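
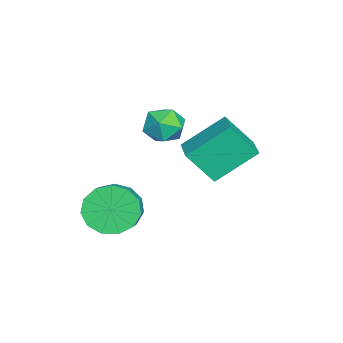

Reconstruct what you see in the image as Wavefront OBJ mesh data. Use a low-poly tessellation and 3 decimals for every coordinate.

v 2.379 -0.687 -1.341
v 2.807 -1.417 -1.946
v 3.768 -1.303 -1.404
v 3.341 -0.573 -0.799
v 2.898 -0.904 -2.216
v 3.86 -0.791 -1.673
v 2.825 -0.323 -2.208
v 3.787 -0.21 -1.665
v 2.61 0.143 -1.924
v 3.572 0.256 -1.382
v 2.322 0.345 -1.456
v 3.284 0.459 -0.913
v 2.052 0.22 -0.951
v 3.014 0.334 -0.409
v 1.886 -0.193 -0.57
v 2.848 -0.08 -0.028
v 1.876 -0.763 -0.434
v 2.838 -0.649 0.108
v 2.026 -1.309 -0.586
v 2.988 -1.195 -0.043
v 2.288 -1.657 -0.978
v 3.25 -1.543 -0.435
v 2.579 -1.697 -1.485
v 3.541 -1.584 -0.942
v 0.517 2.31 -0.206
v 0.626 1.314 1.042
v -0.148 3.738 0.993
v -0.04 2.743 2.24
v 1.72 2.697 -0
v 1.828 1.702 1.247
v 1.054 4.126 1.198
v 1.163 3.13 2.446
v -1.139 0.933 0.272
v -0.401 0.495 0.522
v -1.899 0.225 1.278
v -1.161 -0.213 1.528
v -1.237 0.663 1.69
v -0.767 1.1 1.068
v -1.533 -0.38 0.732
v -1.063 0.057 0.11
v -0.644 -0.317 0.806
v -0.462 0.328 1.398
v -1.838 0.392 0.402
v -1.656 1.037 0.994
f 2 1 5
f 2 5 3
f 3 5 6
f 3 6 4
f 5 1 7
f 5 7 6
f 6 7 8
f 6 8 4
f 7 1 9
f 7 9 8
f 8 9 10
f 8 10 4
f 9 1 11
f 9 11 10
f 10 11 12
f 10 12 4
f 11 1 13
f 11 13 12
f 12 13 14
f 12 14 4
f 13 1 15
f 13 15 14
f 14 15 16
f 14 16 4
f 15 1 17
f 15 17 16
f 16 17 18
f 16 18 4
f 17 1 19
f 17 19 18
f 18 19 20
f 18 20 4
f 19 1 21
f 19 21 20
f 20 21 22
f 20 22 4
f 21 1 23
f 21 23 22
f 22 23 24
f 22 24 4
f 23 1 2
f 23 2 24
f 24 2 3
f 24 3 4
f 26 28 25
f 29 26 25
f 25 28 27
f 27 29 25
f 26 32 28
f 30 26 29
f 30 32 26
f 28 32 27
f 31 29 27
f 27 32 31
f 31 30 29
f 32 30 31
f 33 44 38
f 33 38 34
f 33 34 40
f 33 40 43
f 33 43 44
f 34 38 42
f 38 44 37
f 44 43 35
f 43 40 39
f 40 34 41
f 36 42 37
f 36 37 35
f 36 35 39
f 36 39 41
f 36 41 42
f 37 42 38
f 35 37 44
f 39 35 43
f 41 39 40
f 42 41 34



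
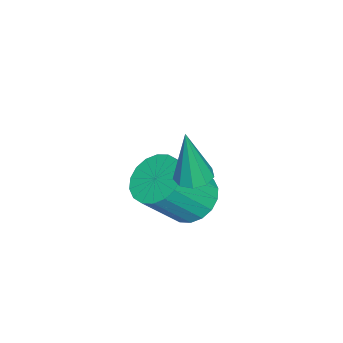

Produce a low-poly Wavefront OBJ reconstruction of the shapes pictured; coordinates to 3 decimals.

v -0.035 -0.489 -1.284
v 0.508 -1.046 -1.944
v 1.477 -2.008 -0.336
v 0.935 -1.451 0.324
v 0.769 -0.68 -1.883
v 1.738 -1.642 -0.274
v 0.871 -0.276 -1.702
v 1.84 -1.238 -0.094
v 0.794 0.086 -1.439
v 1.763 -0.877 0.169
v 0.552 0.334 -1.146
v 1.522 -0.629 0.463
v 0.195 0.419 -0.879
v 1.164 -0.544 0.729
v -0.208 0.324 -0.693
v 0.761 -0.638 0.915
v -0.577 0.068 -0.624
v 0.392 -0.894 0.984
v -0.838 -0.298 -0.686
v 0.131 -1.26 0.923
v -0.94 -0.702 -0.866
v 0.029 -1.664 0.742
v -0.863 -1.063 -1.129
v 0.106 -2.026 0.479
v -0.622 -1.311 -1.423
v 0.348 -2.274 0.186
v -0.264 -1.396 -1.689
v 0.705 -2.359 -0.081
v 0.139 -1.302 -1.875
v 1.108 -2.264 -0.267
v 1.348 -0.052 1.22
v 1.734 0.484 1.237
v 1.552 -0.268 3.4
v 1.301 0.603 1.289
v 0.891 0.416 1.309
v 0.694 0.01 1.287
v 0.804 -0.425 1.234
v 1.168 -0.685 1.174
v 1.616 -0.649 1.136
v 1.939 -0.333 1.137
v 1.986 0.114 1.177
f 2 1 5
f 2 5 3
f 3 5 6
f 3 6 4
f 5 1 7
f 5 7 6
f 6 7 8
f 6 8 4
f 7 1 9
f 7 9 8
f 8 9 10
f 8 10 4
f 9 1 11
f 9 11 10
f 10 11 12
f 10 12 4
f 11 1 13
f 11 13 12
f 12 13 14
f 12 14 4
f 13 1 15
f 13 15 14
f 14 15 16
f 14 16 4
f 15 1 17
f 15 17 16
f 16 17 18
f 16 18 4
f 17 1 19
f 17 19 18
f 18 19 20
f 18 20 4
f 19 1 21
f 19 21 20
f 20 21 22
f 20 22 4
f 21 1 23
f 21 23 22
f 22 23 24
f 22 24 4
f 23 1 25
f 23 25 24
f 24 25 26
f 24 26 4
f 25 1 27
f 25 27 26
f 26 27 28
f 26 28 4
f 27 1 29
f 27 29 28
f 28 29 30
f 28 30 4
f 29 1 2
f 29 2 30
f 30 2 3
f 30 3 4
f 32 31 34
f 32 34 33
f 34 31 35
f 34 35 33
f 35 31 36
f 35 36 33
f 36 31 37
f 36 37 33
f 37 31 38
f 37 38 33
f 38 31 39
f 38 39 33
f 39 31 40
f 39 40 33
f 40 31 41
f 40 41 33
f 41 31 32
f 41 32 33



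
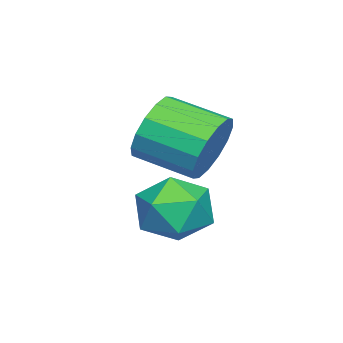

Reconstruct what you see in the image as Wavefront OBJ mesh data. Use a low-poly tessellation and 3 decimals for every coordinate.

v 0.812 -2.836 -1.4
v 1.234 -2.559 -2.112
v 1.426 -4.101 -1.528
v 1.848 -3.824 -2.24
v 2.056 -3.502 -1.456
v 1.677 -2.72 -1.377
v 0.983 -3.94 -2.263
v 0.604 -3.158 -2.184
v 1.34 -3.242 -2.645
v 2.003 -2.971 -2.147
v 0.657 -3.689 -1.493
v 1.32 -3.418 -0.995
v -0.344 -3.18 -0.778
v 0.03 -2.937 -0.032
v 0.018 -4.256 0.405
v -0.356 -4.5 -0.342
v -0.412 -2.907 0.045
v -0.425 -4.227 0.481
v -0.837 -2.951 -0.099
v -0.849 -4.27 0.337
v -1.129 -3.056 -0.425
v -1.142 -4.376 0.011
v -1.211 -3.194 -0.846
v -1.224 -4.514 -0.409
v -1.06 -3.329 -1.249
v -1.073 -4.649 -0.812
v -0.718 -3.424 -1.525
v -0.73 -4.743 -1.088
v -0.275 -3.453 -1.601
v -0.288 -4.773 -1.165
v 0.149 -3.41 -1.457
v 0.137 -4.729 -1.021
v 0.442 -3.304 -1.131
v 0.429 -4.624 -0.695
v 0.524 -3.166 -0.711
v 0.511 -4.486 -0.274
v 0.373 -3.031 -0.308
v 0.36 -4.351 0.129
f 1 12 6
f 1 6 2
f 1 2 8
f 1 8 11
f 1 11 12
f 2 6 10
f 6 12 5
f 12 11 3
f 11 8 7
f 8 2 9
f 4 10 5
f 4 5 3
f 4 3 7
f 4 7 9
f 4 9 10
f 5 10 6
f 3 5 12
f 7 3 11
f 9 7 8
f 10 9 2
f 14 13 17
f 14 17 15
f 15 17 18
f 15 18 16
f 17 13 19
f 17 19 18
f 18 19 20
f 18 20 16
f 19 13 21
f 19 21 20
f 20 21 22
f 20 22 16
f 21 13 23
f 21 23 22
f 22 23 24
f 22 24 16
f 23 13 25
f 23 25 24
f 24 25 26
f 24 26 16
f 25 13 27
f 25 27 26
f 26 27 28
f 26 28 16
f 27 13 29
f 27 29 28
f 28 29 30
f 28 30 16
f 29 13 31
f 29 31 30
f 30 31 32
f 30 32 16
f 31 13 33
f 31 33 32
f 32 33 34
f 32 34 16
f 33 13 35
f 33 35 34
f 34 35 36
f 34 36 16
f 35 13 37
f 35 37 36
f 36 37 38
f 36 38 16
f 37 13 14
f 37 14 38
f 38 14 15
f 38 15 16



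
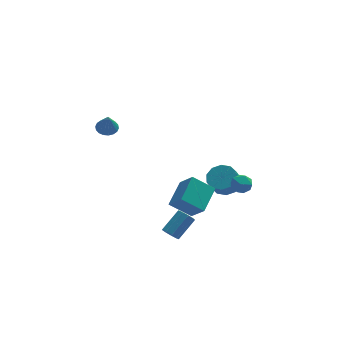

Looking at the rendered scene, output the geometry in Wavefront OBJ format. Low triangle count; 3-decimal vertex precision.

v 3.038 3.941 -3.883
v 3.857 3.932 -3.562
v 3.522 3.47 -2.717
v 2.702 3.479 -3.037
v 3.62 4.395 -3.403
v 3.284 3.933 -2.558
v 3.16 4.684 -3.428
v 2.824 4.222 -2.583
v 2.654 4.69 -3.626
v 2.318 4.228 -2.781
v 2.294 4.409 -3.922
v 1.958 3.947 -3.077
v 2.218 3.95 -4.203
v 1.883 3.488 -3.358
v 2.456 3.487 -4.362
v 2.12 3.025 -3.517
v 2.916 3.198 -4.337
v 2.58 2.736 -3.492
v 3.422 3.192 -4.139
v 3.086 2.73 -3.294
v 3.782 3.473 -3.843
v 3.446 3.011 -2.998
v -1.04 -1.837 -3.084
v -0.712 -1.776 -3.495
v 0.249 -1.102 -2.627
v -0.08 -1.163 -2.216
v -0.934 -1.491 -3.471
v 0.027 -0.816 -2.602
v -1.206 -1.367 -3.265
v -0.245 -0.693 -2.397
v -1.401 -1.464 -2.975
v -0.44 -0.79 -2.107
v -1.427 -1.735 -2.736
v -0.466 -1.061 -1.868
v -1.272 -2.054 -2.66
v -0.311 -1.38 -1.791
v -1.009 -2.271 -2.782
v -0.048 -1.597 -1.914
v -0.76 -2.285 -3.046
v 0.2 -1.611 -2.177
v -0.643 -2.09 -3.328
v 0.318 -1.416 -2.459
v -3.741 1.418 3.218
v -3.27 1.761 3.363
v -3.739 0.942 4.342
v -3.478 1.915 3.429
v -3.738 1.971 3.453
v -3.998 1.917 3.43
v -4.208 1.765 3.366
v -4.325 1.543 3.272
v -4.326 1.298 3.168
v -4.211 1.076 3.074
v -4.003 0.922 3.008
v -3.743 0.866 2.984
v -3.483 0.92 3.007
v -3.273 1.072 3.071
v -3.156 1.293 3.165
v -3.155 1.539 3.269
v 2.723 -1.64 0.239
v 3.128 -1.879 0.706
v 1.992 -2.381 0.494
v 2.397 -2.62 0.961
v 2.119 -2.024 1.037
v 2.571 -1.566 0.88
v 2.549 -2.694 0.32
v 3.001 -2.236 0.163
v 3.02 -2.531 0.756
v 2.754 -2.116 1.199
v 2.366 -2.144 0.001
v 2.1 -1.729 0.444
v -1.036 -1.361 -1.098
v -0.217 -0.077 -0.438
v 0.097 -1.652 -1.938
v 0.916 -0.368 -1.278
v -0.536 -2.172 -0.142
v 0.283 -0.888 0.518
v 0.597 -2.463 -0.982
v 1.416 -1.179 -0.322
f 2 1 5
f 2 5 3
f 3 5 6
f 3 6 4
f 5 1 7
f 5 7 6
f 6 7 8
f 6 8 4
f 7 1 9
f 7 9 8
f 8 9 10
f 8 10 4
f 9 1 11
f 9 11 10
f 10 11 12
f 10 12 4
f 11 1 13
f 11 13 12
f 12 13 14
f 12 14 4
f 13 1 15
f 13 15 14
f 14 15 16
f 14 16 4
f 15 1 17
f 15 17 16
f 16 17 18
f 16 18 4
f 17 1 19
f 17 19 18
f 18 19 20
f 18 20 4
f 19 1 21
f 19 21 20
f 20 21 22
f 20 22 4
f 21 1 2
f 21 2 22
f 22 2 3
f 22 3 4
f 24 23 27
f 24 27 25
f 25 27 28
f 25 28 26
f 27 23 29
f 27 29 28
f 28 29 30
f 28 30 26
f 29 23 31
f 29 31 30
f 30 31 32
f 30 32 26
f 31 23 33
f 31 33 32
f 32 33 34
f 32 34 26
f 33 23 35
f 33 35 34
f 34 35 36
f 34 36 26
f 35 23 37
f 35 37 36
f 36 37 38
f 36 38 26
f 37 23 39
f 37 39 38
f 38 39 40
f 38 40 26
f 39 23 41
f 39 41 40
f 40 41 42
f 40 42 26
f 41 23 24
f 41 24 42
f 42 24 25
f 42 25 26
f 44 43 46
f 44 46 45
f 46 43 47
f 46 47 45
f 47 43 48
f 47 48 45
f 48 43 49
f 48 49 45
f 49 43 50
f 49 50 45
f 50 43 51
f 50 51 45
f 51 43 52
f 51 52 45
f 52 43 53
f 52 53 45
f 53 43 54
f 53 54 45
f 54 43 55
f 54 55 45
f 55 43 56
f 55 56 45
f 56 43 57
f 56 57 45
f 57 43 58
f 57 58 45
f 58 43 44
f 58 44 45
f 59 70 64
f 59 64 60
f 59 60 66
f 59 66 69
f 59 69 70
f 60 64 68
f 64 70 63
f 70 69 61
f 69 66 65
f 66 60 67
f 62 68 63
f 62 63 61
f 62 61 65
f 62 65 67
f 62 67 68
f 63 68 64
f 61 63 70
f 65 61 69
f 67 65 66
f 68 67 60
f 72 74 71
f 75 72 71
f 71 74 73
f 73 75 71
f 72 78 74
f 76 72 75
f 76 78 72
f 74 78 73
f 77 75 73
f 73 78 77
f 77 76 75
f 78 76 77



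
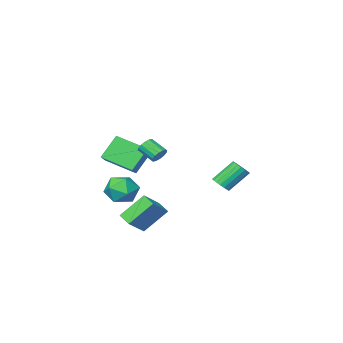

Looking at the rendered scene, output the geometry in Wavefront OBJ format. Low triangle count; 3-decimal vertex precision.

v 2.743 3.011 2.974
v 2.977 3.356 3.348
v 3.331 2.474 3.94
v 3.097 2.129 3.566
v 2.707 3.313 3.444
v 3.061 2.431 4.037
v 2.447 3.188 3.415
v 2.801 2.306 4.007
v 2.266 3.016 3.267
v 2.62 2.134 3.86
v 2.213 2.843 3.041
v 2.567 1.961 3.633
v 2.302 2.715 2.797
v 2.656 1.833 3.389
v 2.509 2.666 2.6
v 2.863 1.784 3.192
v 2.779 2.709 2.503
v 3.133 1.827 3.096
v 3.039 2.834 2.533
v 3.393 1.952 3.125
v 3.22 3.006 2.68
v 3.574 2.124 3.273
v 3.273 3.179 2.907
v 3.627 2.297 3.499
v 3.184 3.307 3.151
v 3.538 2.425 3.743
v -3.287 -0.327 -1.416
v -2.808 -0.322 -0.963
v -4.013 -0.007 0.309
v -4.493 -0.013 -0.144
v -2.822 -0.04 -1.046
v -4.027 0.274 0.226
v -2.929 0.184 -1.203
v -4.134 0.499 0.069
v -3.107 0.307 -1.401
v -4.312 0.622 -0.13
v -3.32 0.305 -1.603
v -4.525 0.619 -0.332
v -3.527 0.177 -1.768
v -4.732 0.492 -0.496
v -3.687 -0.051 -1.863
v -4.892 0.264 -0.591
v -3.767 -0.333 -1.869
v -4.972 -0.018 -0.597
v -3.753 -0.614 -1.786
v -4.958 -0.3 -0.514
v -3.646 -0.839 -1.629
v -4.851 -0.524 -0.357
v -3.468 -0.962 -1.43
v -4.673 -0.647 -0.159
v -3.255 -0.959 -1.228
v -4.46 -0.645 0.043
v -3.048 -0.832 -1.064
v -4.253 -0.517 0.208
v -2.888 -0.604 -0.969
v -4.093 -0.289 0.303
v 3.073 0.068 -0.775
v 3.579 -0.61 -1.501
v 2.141 -1.33 -0.119
v 2.647 -2.008 -0.845
v 3.226 -1.556 -0.007
v 3.803 -0.693 -0.412
v 1.917 -1.247 -1.208
v 2.494 -0.384 -1.613
v 2.865 -1.423 -1.768
v 3.674 -1.614 -1.026
v 2.046 -0.326 -0.594
v 2.855 -0.517 0.148
v 0.144 -2.328 1.192
v 1.325 -3.829 1.963
v 0.979 -1.305 1.903
v 2.161 -2.805 2.675
v 1.219 -2.215 -0.235
v 2.401 -3.715 0.537
v 2.055 -1.191 0.477
v 3.236 -2.692 1.248
v 3.311 1.3 -2.527
v 2.04 1.741 -1.13
v 3.271 2.213 -2.852
v 2 2.654 -1.455
v 4.48 1.686 -1.585
v 3.209 2.127 -0.188
v 4.44 2.599 -1.91
v 3.169 3.04 -0.513
f 2 1 5
f 2 5 3
f 3 5 6
f 3 6 4
f 5 1 7
f 5 7 6
f 6 7 8
f 6 8 4
f 7 1 9
f 7 9 8
f 8 9 10
f 8 10 4
f 9 1 11
f 9 11 10
f 10 11 12
f 10 12 4
f 11 1 13
f 11 13 12
f 12 13 14
f 12 14 4
f 13 1 15
f 13 15 14
f 14 15 16
f 14 16 4
f 15 1 17
f 15 17 16
f 16 17 18
f 16 18 4
f 17 1 19
f 17 19 18
f 18 19 20
f 18 20 4
f 19 1 21
f 19 21 20
f 20 21 22
f 20 22 4
f 21 1 23
f 21 23 22
f 22 23 24
f 22 24 4
f 23 1 25
f 23 25 24
f 24 25 26
f 24 26 4
f 25 1 2
f 25 2 26
f 26 2 3
f 26 3 4
f 28 27 31
f 28 31 29
f 29 31 32
f 29 32 30
f 31 27 33
f 31 33 32
f 32 33 34
f 32 34 30
f 33 27 35
f 33 35 34
f 34 35 36
f 34 36 30
f 35 27 37
f 35 37 36
f 36 37 38
f 36 38 30
f 37 27 39
f 37 39 38
f 38 39 40
f 38 40 30
f 39 27 41
f 39 41 40
f 40 41 42
f 40 42 30
f 41 27 43
f 41 43 42
f 42 43 44
f 42 44 30
f 43 27 45
f 43 45 44
f 44 45 46
f 44 46 30
f 45 27 47
f 45 47 46
f 46 47 48
f 46 48 30
f 47 27 49
f 47 49 48
f 48 49 50
f 48 50 30
f 49 27 51
f 49 51 50
f 50 51 52
f 50 52 30
f 51 27 53
f 51 53 52
f 52 53 54
f 52 54 30
f 53 27 55
f 53 55 54
f 54 55 56
f 54 56 30
f 55 27 28
f 55 28 56
f 56 28 29
f 56 29 30
f 57 68 62
f 57 62 58
f 57 58 64
f 57 64 67
f 57 67 68
f 58 62 66
f 62 68 61
f 68 67 59
f 67 64 63
f 64 58 65
f 60 66 61
f 60 61 59
f 60 59 63
f 60 63 65
f 60 65 66
f 61 66 62
f 59 61 68
f 63 59 67
f 65 63 64
f 66 65 58
f 70 72 69
f 73 70 69
f 69 72 71
f 71 73 69
f 70 76 72
f 74 70 73
f 74 76 70
f 72 76 71
f 75 73 71
f 71 76 75
f 75 74 73
f 76 74 75
f 78 80 77
f 81 78 77
f 77 80 79
f 79 81 77
f 78 84 80
f 82 78 81
f 82 84 78
f 80 84 79
f 83 81 79
f 79 84 83
f 83 82 81
f 84 82 83



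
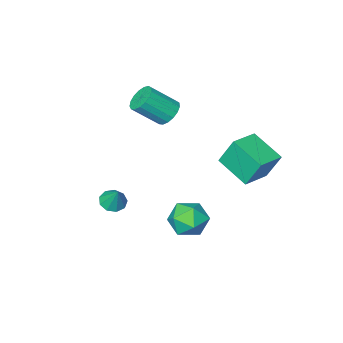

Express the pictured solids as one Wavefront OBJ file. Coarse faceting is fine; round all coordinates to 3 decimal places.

v -3.314 0.342 1.278
v -3.761 0.988 2.931
v -3.69 2.211 0.446
v -4.136 2.857 2.099
v -1.704 0.783 1.541
v -2.15 1.429 3.194
v -2.079 2.652 0.709
v -2.526 3.298 2.362
v -0.112 1.541 -3.102
v 0.471 1.843 -2.098
v -0.271 -0.283 -2.462
v 0.312 0.019 -1.458
v -0.793 0.438 -1.659
v -0.695 1.566 -2.055
v 0.895 -0.006 -2.505
v 0.993 1.122 -2.901
v 1.093 0.887 -1.73
v 0.049 1.161 -1.207
v 0.151 0.399 -3.353
v -0.893 0.673 -2.83
v 3.417 -1.119 -0.688
v 3.949 -1.582 -0.466
v 3.543 -0.401 0.508
v 4.152 -1.194 -0.72
v 4.011 -0.771 -0.959
v 3.591 -0.51 -1.071
v 3.09 -0.534 -1.004
v 2.742 -0.832 -0.788
v 2.709 -1.263 -0.526
v 3.008 -1.627 -0.339
v 3.497 -1.753 -0.316
v -1.075 -2.892 3.279
v -0.601 -3.218 2.626
v 0.688 -3.875 3.888
v 0.215 -3.548 4.541
v -0.452 -2.832 2.674
v 0.837 -3.489 3.936
v -0.445 -2.46 2.861
v 0.844 -3.117 4.123
v -0.583 -2.187 3.143
v 0.706 -2.844 4.405
v -0.833 -2.075 3.457
v 0.456 -2.732 4.719
v -1.138 -2.15 3.73
v 0.151 -2.807 4.992
v -1.429 -2.395 3.899
v -0.14 -3.052 5.161
v -1.639 -2.754 3.927
v -0.35 -3.411 5.189
v -1.719 -3.144 3.806
v -0.43 -3.801 5.068
v -1.652 -3.477 3.564
v -0.363 -4.133 4.826
v -1.452 -3.675 3.257
v -0.163 -4.332 4.519
v -1.166 -3.694 2.955
v 0.123 -4.351 4.217
v -0.859 -3.529 2.727
v 0.43 -4.186 3.99
f 2 4 1
f 5 2 1
f 1 4 3
f 3 5 1
f 2 8 4
f 6 2 5
f 6 8 2
f 4 8 3
f 7 5 3
f 3 8 7
f 7 6 5
f 8 6 7
f 9 20 14
f 9 14 10
f 9 10 16
f 9 16 19
f 9 19 20
f 10 14 18
f 14 20 13
f 20 19 11
f 19 16 15
f 16 10 17
f 12 18 13
f 12 13 11
f 12 11 15
f 12 15 17
f 12 17 18
f 13 18 14
f 11 13 20
f 15 11 19
f 17 15 16
f 18 17 10
f 22 21 24
f 22 24 23
f 24 21 25
f 24 25 23
f 25 21 26
f 25 26 23
f 26 21 27
f 26 27 23
f 27 21 28
f 27 28 23
f 28 21 29
f 28 29 23
f 29 21 30
f 29 30 23
f 30 21 31
f 30 31 23
f 31 21 22
f 31 22 23
f 33 32 36
f 33 36 34
f 34 36 37
f 34 37 35
f 36 32 38
f 36 38 37
f 37 38 39
f 37 39 35
f 38 32 40
f 38 40 39
f 39 40 41
f 39 41 35
f 40 32 42
f 40 42 41
f 41 42 43
f 41 43 35
f 42 32 44
f 42 44 43
f 43 44 45
f 43 45 35
f 44 32 46
f 44 46 45
f 45 46 47
f 45 47 35
f 46 32 48
f 46 48 47
f 47 48 49
f 47 49 35
f 48 32 50
f 48 50 49
f 49 50 51
f 49 51 35
f 50 32 52
f 50 52 51
f 51 52 53
f 51 53 35
f 52 32 54
f 52 54 53
f 53 54 55
f 53 55 35
f 54 32 56
f 54 56 55
f 55 56 57
f 55 57 35
f 56 32 58
f 56 58 57
f 57 58 59
f 57 59 35
f 58 32 33
f 58 33 59
f 59 33 34
f 59 34 35



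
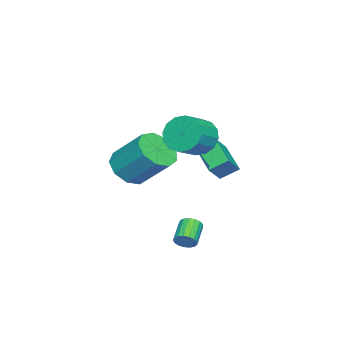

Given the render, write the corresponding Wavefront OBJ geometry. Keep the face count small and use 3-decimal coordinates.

v 1.669 -0.307 -3.996
v 1.866 -0.036 -3.56
v 0.789 -0.202 -2.968
v 0.591 -0.473 -3.404
v 1.757 0.153 -3.707
v 0.679 -0.013 -3.115
v 1.627 0.236 -3.92
v 0.55 0.07 -3.328
v 1.506 0.195 -4.151
v 0.429 0.029 -3.559
v 1.423 0.039 -4.346
v 0.346 -0.127 -3.754
v 1.396 -0.196 -4.461
v 0.319 -0.362 -3.869
v 1.432 -0.457 -4.469
v 0.355 -0.623 -3.877
v 1.521 -0.683 -4.369
v 0.444 -0.849 -3.777
v 1.645 -0.823 -4.184
v 0.568 -0.989 -3.592
v 1.774 -0.845 -3.955
v 0.697 -1.011 -3.363
v 1.879 -0.744 -3.736
v 0.802 -0.91 -3.144
v 1.935 -0.543 -3.576
v 0.858 -0.708 -2.985
v 1.931 -0.287 -3.513
v 0.854 -0.453 -2.921
v 0.726 -3.437 -0.333
v 1.805 -3.649 -0.295
v 2.053 -2.115 1.192
v 0.974 -1.903 1.153
v 1.664 -3.123 -0.814
v 1.912 -1.589 0.672
v 1.084 -2.744 -1.108
v 1.333 -1.21 0.378
v 0.337 -2.689 -1.04
v 0.585 -1.155 0.446
v -0.228 -2.984 -0.641
v 0.02 -1.451 0.845
v -0.347 -3.491 -0.098
v -0.099 -1.958 1.388
v 0.036 -3.973 0.335
v 0.284 -2.439 1.821
v 0.742 -4.204 0.455
v 0.99 -2.67 1.942
v 1.44 -4.076 0.207
v 1.689 -2.542 1.693
v -0.442 -0.542 1.584
v -0.115 -1.004 0.712
v 1.07 -1.32 1.324
v 0.742 -0.858 2.196
v 0.045 -0.492 0.667
v 1.23 -0.808 1.279
v 0.074 0.007 0.867
v 1.259 -0.309 1.479
v -0.035 0.358 1.26
v 1.149 0.043 1.872
v -0.253 0.469 1.74
v 0.931 0.153 2.352
v -0.522 0.308 2.178
v 0.662 -0.007 2.789
v -0.77 -0.08 2.456
v 0.415 -0.396 3.068
v -0.93 -0.592 2.501
v 0.255 -0.908 3.113
v -0.959 -1.091 2.301
v 0.226 -1.407 2.913
v -0.849 -1.443 1.908
v 0.335 -1.758 2.52
v -0.631 -1.553 1.428
v 0.553 -1.869 2.04
v -0.362 -1.393 0.991
v 0.822 -1.708 1.602
v -3.522 -1.417 -0.949
v -3.906 -0.6 -0.356
v -2.448 -0.311 -1.778
v -2.833 0.506 -1.185
v -2.647 -1.626 -0.095
v -3.032 -0.809 0.498
v -1.574 -0.52 -0.924
v -1.958 0.297 -0.331
f 2 1 5
f 2 5 3
f 3 5 6
f 3 6 4
f 5 1 7
f 5 7 6
f 6 7 8
f 6 8 4
f 7 1 9
f 7 9 8
f 8 9 10
f 8 10 4
f 9 1 11
f 9 11 10
f 10 11 12
f 10 12 4
f 11 1 13
f 11 13 12
f 12 13 14
f 12 14 4
f 13 1 15
f 13 15 14
f 14 15 16
f 14 16 4
f 15 1 17
f 15 17 16
f 16 17 18
f 16 18 4
f 17 1 19
f 17 19 18
f 18 19 20
f 18 20 4
f 19 1 21
f 19 21 20
f 20 21 22
f 20 22 4
f 21 1 23
f 21 23 22
f 22 23 24
f 22 24 4
f 23 1 25
f 23 25 24
f 24 25 26
f 24 26 4
f 25 1 27
f 25 27 26
f 26 27 28
f 26 28 4
f 27 1 2
f 27 2 28
f 28 2 3
f 28 3 4
f 30 29 33
f 30 33 31
f 31 33 34
f 31 34 32
f 33 29 35
f 33 35 34
f 34 35 36
f 34 36 32
f 35 29 37
f 35 37 36
f 36 37 38
f 36 38 32
f 37 29 39
f 37 39 38
f 38 39 40
f 38 40 32
f 39 29 41
f 39 41 40
f 40 41 42
f 40 42 32
f 41 29 43
f 41 43 42
f 42 43 44
f 42 44 32
f 43 29 45
f 43 45 44
f 44 45 46
f 44 46 32
f 45 29 47
f 45 47 46
f 46 47 48
f 46 48 32
f 47 29 30
f 47 30 48
f 48 30 31
f 48 31 32
f 50 49 53
f 50 53 51
f 51 53 54
f 51 54 52
f 53 49 55
f 53 55 54
f 54 55 56
f 54 56 52
f 55 49 57
f 55 57 56
f 56 57 58
f 56 58 52
f 57 49 59
f 57 59 58
f 58 59 60
f 58 60 52
f 59 49 61
f 59 61 60
f 60 61 62
f 60 62 52
f 61 49 63
f 61 63 62
f 62 63 64
f 62 64 52
f 63 49 65
f 63 65 64
f 64 65 66
f 64 66 52
f 65 49 67
f 65 67 66
f 66 67 68
f 66 68 52
f 67 49 69
f 67 69 68
f 68 69 70
f 68 70 52
f 69 49 71
f 69 71 70
f 70 71 72
f 70 72 52
f 71 49 73
f 71 73 72
f 72 73 74
f 72 74 52
f 73 49 50
f 73 50 74
f 74 50 51
f 74 51 52
f 76 78 75
f 79 76 75
f 75 78 77
f 77 79 75
f 76 82 78
f 80 76 79
f 80 82 76
f 78 82 77
f 81 79 77
f 77 82 81
f 81 80 79
f 82 80 81



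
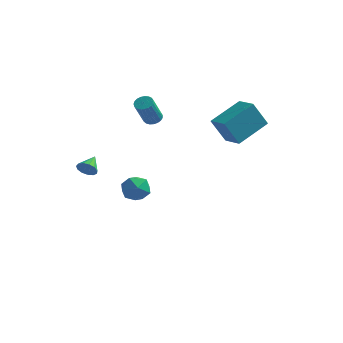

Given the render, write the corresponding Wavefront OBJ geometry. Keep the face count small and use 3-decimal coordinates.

v 1.905 2.478 1.163
v 1.206 2.15 2.599
v 2.899 4.105 2.018
v 2.2 3.778 3.454
v 2.88 1.722 1.466
v 2.181 1.395 2.902
v 3.874 3.35 2.321
v 3.175 3.022 3.757
v -2.638 4.037 1.309
v -2.13 3.858 1.266
v -2.314 2.984 2.748
v -2.822 3.163 2.791
v -2.103 4.048 1.382
v -2.287 3.175 2.864
v -2.169 4.237 1.485
v -2.352 3.363 2.967
v -2.315 4.391 1.558
v -2.499 3.517 3.04
v -2.517 4.484 1.587
v -2.701 3.61 3.069
v -2.741 4.499 1.569
v -2.924 3.625 3.051
v -2.946 4.435 1.505
v -3.13 3.561 2.987
v -3.098 4.301 1.408
v -3.282 3.428 2.89
v -3.171 4.122 1.293
v -3.355 3.249 2.775
v -3.152 3.929 1.182
v -3.335 3.055 2.664
v -3.043 3.754 1.092
v -3.227 2.88 2.574
v -2.865 3.628 1.04
v -3.049 2.754 2.522
v -2.648 3.572 1.034
v -2.831 2.699 2.516
v -2.428 3.597 1.076
v -2.612 2.724 2.558
v -2.245 3.698 1.158
v -2.429 2.825 2.64
v -3.91 -1.951 0.228
v -3.65 -1.754 -0.252
v -3.87 -0.969 0.652
v -3.972 -1.72 -0.3
v -4.274 -1.76 -0.181
v -4.46 -1.86 0.068
v -4.471 -1.989 0.368
v -4.304 -2.106 0.624
v -4.012 -2.174 0.754
v -3.687 -2.171 0.717
v -3.433 -2.098 0.525
v -3.33 -1.978 0.238
v -3.411 -1.85 -0.051
v -4.334 3.689 -3.862
v -3.837 4.233 -4.439
v -3.083 2.907 -3.521
v -2.586 3.451 -4.098
v -2.932 3.804 -3.303
v -3.705 4.288 -3.514
v -3.215 2.852 -4.446
v -3.988 3.336 -4.657
v -3.145 3.716 -4.8
v -2.97 4.304 -4.093
v -3.95 2.836 -3.867
v -3.775 3.424 -3.16
f 2 4 1
f 5 2 1
f 1 4 3
f 3 5 1
f 2 8 4
f 6 2 5
f 6 8 2
f 4 8 3
f 7 5 3
f 3 8 7
f 7 6 5
f 8 6 7
f 10 9 13
f 10 13 11
f 11 13 14
f 11 14 12
f 13 9 15
f 13 15 14
f 14 15 16
f 14 16 12
f 15 9 17
f 15 17 16
f 16 17 18
f 16 18 12
f 17 9 19
f 17 19 18
f 18 19 20
f 18 20 12
f 19 9 21
f 19 21 20
f 20 21 22
f 20 22 12
f 21 9 23
f 21 23 22
f 22 23 24
f 22 24 12
f 23 9 25
f 23 25 24
f 24 25 26
f 24 26 12
f 25 9 27
f 25 27 26
f 26 27 28
f 26 28 12
f 27 9 29
f 27 29 28
f 28 29 30
f 28 30 12
f 29 9 31
f 29 31 30
f 30 31 32
f 30 32 12
f 31 9 33
f 31 33 32
f 32 33 34
f 32 34 12
f 33 9 35
f 33 35 34
f 34 35 36
f 34 36 12
f 35 9 37
f 35 37 36
f 36 37 38
f 36 38 12
f 37 9 39
f 37 39 38
f 38 39 40
f 38 40 12
f 39 9 10
f 39 10 40
f 40 10 11
f 40 11 12
f 42 41 44
f 42 44 43
f 44 41 45
f 44 45 43
f 45 41 46
f 45 46 43
f 46 41 47
f 46 47 43
f 47 41 48
f 47 48 43
f 48 41 49
f 48 49 43
f 49 41 50
f 49 50 43
f 50 41 51
f 50 51 43
f 51 41 52
f 51 52 43
f 52 41 53
f 52 53 43
f 53 41 42
f 53 42 43
f 54 65 59
f 54 59 55
f 54 55 61
f 54 61 64
f 54 64 65
f 55 59 63
f 59 65 58
f 65 64 56
f 64 61 60
f 61 55 62
f 57 63 58
f 57 58 56
f 57 56 60
f 57 60 62
f 57 62 63
f 58 63 59
f 56 58 65
f 60 56 64
f 62 60 61
f 63 62 55



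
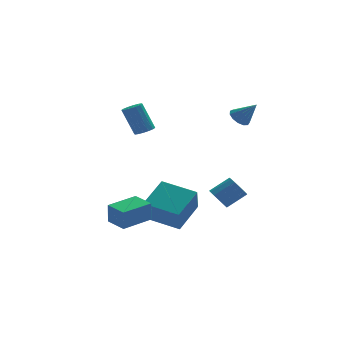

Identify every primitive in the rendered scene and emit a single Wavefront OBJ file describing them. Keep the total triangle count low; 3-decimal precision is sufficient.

v 0.802 -2.386 -2.308
v 1.151 -2.189 -2.819
v 2.147 -2.097 -2.104
v 1.798 -2.294 -1.592
v 1.013 -1.886 -2.666
v 2.009 -1.795 -1.95
v 0.808 -1.742 -2.399
v 1.804 -1.651 -1.683
v 0.601 -1.803 -2.103
v 1.597 -1.711 -1.387
v 0.458 -2.048 -1.872
v 1.454 -1.956 -1.156
v 0.424 -2.401 -1.779
v 1.42 -2.309 -1.064
v 0.51 -2.749 -1.855
v 1.506 -2.657 -1.139
v 0.688 -2.981 -2.074
v 1.685 -2.89 -1.358
v 0.903 -3.025 -2.367
v 1.899 -2.933 -1.651
v 1.086 -2.866 -2.642
v 2.082 -2.774 -1.926
v 1.178 -2.554 -2.81
v 2.175 -2.462 -2.095
v -1.897 1.273 0.928
v -1.413 1.157 1.138
v -1.939 1.611 2.602
v -2.423 1.727 2.392
v -1.396 1.426 1.061
v -1.922 1.879 2.525
v -1.514 1.653 0.948
v -2.039 2.106 2.412
v -1.734 1.778 0.83
v -2.26 2.232 2.294
v -1.997 1.769 0.739
v -2.523 2.222 2.202
v -2.234 1.626 0.698
v -2.76 2.08 2.161
v -2.381 1.389 0.718
v -2.907 1.843 2.182
v -2.398 1.121 0.795
v -2.924 1.574 2.259
v -2.281 0.894 0.908
v -2.806 1.347 2.372
v -2.06 0.768 1.026
v -2.586 1.222 2.49
v -1.797 0.778 1.118
v -2.323 1.231 2.581
v -1.56 0.92 1.159
v -2.086 1.374 2.622
v -4.081 -4.315 -2.82
v -4.1 -4.42 -1.745
v -4.6 -3.337 -2.734
v -4.619 -3.443 -1.659
v -2.641 -3.557 -2.721
v -2.66 -3.663 -1.646
v -3.16 -2.58 -2.635
v -3.179 -2.685 -1.56
v 2.12 -1.164 2.393
v 2.601 -1.193 2.035
v 2.8 -1.656 3.347
v 2.611 -0.89 2.185
v 2.466 -0.674 2.4
v 2.211 -0.613 2.613
v 1.927 -0.727 2.757
v 1.704 -0.98 2.785
v 1.614 -1.291 2.689
v 1.684 -1.562 2.499
v 1.893 -1.706 2.275
v 2.174 -1.679 2.09
v 2.438 -1.487 2
v -0.834 -1.547 -4.507
v -1.047 -2.231 -3.223
v -2.286 -0.396 -4.135
v -2.499 -1.08 -2.851
v 0.339 -0.34 -3.669
v 0.126 -1.024 -2.385
v -1.113 0.811 -3.297
v -1.326 0.127 -2.013
f 2 1 5
f 2 5 3
f 3 5 6
f 3 6 4
f 5 1 7
f 5 7 6
f 6 7 8
f 6 8 4
f 7 1 9
f 7 9 8
f 8 9 10
f 8 10 4
f 9 1 11
f 9 11 10
f 10 11 12
f 10 12 4
f 11 1 13
f 11 13 12
f 12 13 14
f 12 14 4
f 13 1 15
f 13 15 14
f 14 15 16
f 14 16 4
f 15 1 17
f 15 17 16
f 16 17 18
f 16 18 4
f 17 1 19
f 17 19 18
f 18 19 20
f 18 20 4
f 19 1 21
f 19 21 20
f 20 21 22
f 20 22 4
f 21 1 23
f 21 23 22
f 22 23 24
f 22 24 4
f 23 1 2
f 23 2 24
f 24 2 3
f 24 3 4
f 26 25 29
f 26 29 27
f 27 29 30
f 27 30 28
f 29 25 31
f 29 31 30
f 30 31 32
f 30 32 28
f 31 25 33
f 31 33 32
f 32 33 34
f 32 34 28
f 33 25 35
f 33 35 34
f 34 35 36
f 34 36 28
f 35 25 37
f 35 37 36
f 36 37 38
f 36 38 28
f 37 25 39
f 37 39 38
f 38 39 40
f 38 40 28
f 39 25 41
f 39 41 40
f 40 41 42
f 40 42 28
f 41 25 43
f 41 43 42
f 42 43 44
f 42 44 28
f 43 25 45
f 43 45 44
f 44 45 46
f 44 46 28
f 45 25 47
f 45 47 46
f 46 47 48
f 46 48 28
f 47 25 49
f 47 49 48
f 48 49 50
f 48 50 28
f 49 25 26
f 49 26 50
f 50 26 27
f 50 27 28
f 52 54 51
f 55 52 51
f 51 54 53
f 53 55 51
f 52 58 54
f 56 52 55
f 56 58 52
f 54 58 53
f 57 55 53
f 53 58 57
f 57 56 55
f 58 56 57
f 60 59 62
f 60 62 61
f 62 59 63
f 62 63 61
f 63 59 64
f 63 64 61
f 64 59 65
f 64 65 61
f 65 59 66
f 65 66 61
f 66 59 67
f 66 67 61
f 67 59 68
f 67 68 61
f 68 59 69
f 68 69 61
f 69 59 70
f 69 70 61
f 70 59 71
f 70 71 61
f 71 59 60
f 71 60 61
f 73 75 72
f 76 73 72
f 72 75 74
f 74 76 72
f 73 79 75
f 77 73 76
f 77 79 73
f 75 79 74
f 78 76 74
f 74 79 78
f 78 77 76
f 79 77 78



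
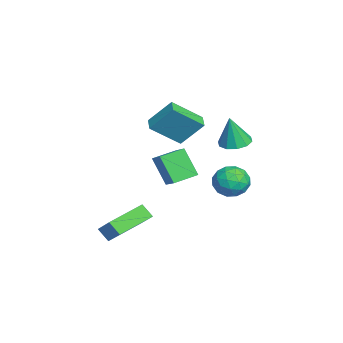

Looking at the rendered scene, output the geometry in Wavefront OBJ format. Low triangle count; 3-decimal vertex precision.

v 4.048 0.356 -0.651
v 3.443 -0.33 0.817
v 3.422 1.487 -0.381
v 2.818 0.801 1.088
v 5.082 0.779 -0.028
v 4.478 0.093 1.441
v 4.457 1.91 0.243
v 3.852 1.224 1.711
v 1.773 3.646 1.251
v 2.412 4.222 1.255
v 2.027 3.354 2.969
v 1.959 4.477 1.365
v 1.436 4.416 1.432
v 1.041 4.06 1.43
v 0.926 3.545 1.359
v 1.135 3.069 1.248
v 1.587 2.814 1.138
v 2.111 2.875 1.071
v 2.506 3.231 1.073
v 2.621 3.746 1.143
v -1.858 0.792 -0.032
v -1.355 -0.758 1.245
v -1.685 1.989 1.355
v -1.181 0.439 2.631
v -1.019 0.901 -0.231
v -0.515 -0.649 1.045
v -0.845 2.098 1.155
v -0.342 0.548 2.432
v 3.517 -2.48 -4.892
v 3.19 -3.007 -4.24
v 2.272 -0.955 -4.285
v 1.945 -1.482 -3.633
v 4.935 -1.818 -3.647
v 4.608 -2.345 -2.995
v 3.69 -0.293 -3.04
v 3.363 -0.82 -2.388
v -2.708 3.684 -2.63
v -2.185 4.439 -3.183
v -2.255 2.501 -3.817
v -1.732 3.256 -4.37
v -1.357 2.932 -3.419
v -1.637 3.663 -2.685
v -2.803 3.277 -4.315
v -3.083 4.008 -3.581
v -2.243 4.188 -4.224
v -1.35 3.974 -3.671
v -3.09 2.966 -3.329
v -2.197 2.752 -2.776
v -2.486 4.165 -2.803
v -1.954 2.775 -4.197
v -1.734 2.584 -3.638
v -1.426 3.028 -3.963
v -2.164 3.709 -2.51
v -1.857 4.153 -2.835
v -1.37 3.267 -2.973
v -2.583 2.787 -4.165
v -2.276 3.231 -4.49
v -3.014 3.912 -3.037
v -2.706 4.356 -3.362
v -3.07 3.673 -4.027
v -2.213 4.461 -3.74
v -1.947 3.766 -4.437
v -2.576 3.778 -4.405
v -2.741 4.208 -3.974
v -1.688 4.336 -3.414
v -1.422 3.641 -4.112
v -1.202 3.45 -3.553
v -1.366 3.88 -3.122
v -1.722 4.188 -4.026
v -3.018 3.299 -2.888
v -2.752 2.604 -3.586
v -3.074 3.06 -3.878
v -3.238 3.49 -3.447
v -2.493 3.174 -2.563
v -2.227 2.479 -3.26
v -1.699 2.732 -3.026
v -1.864 3.162 -2.595
v -2.718 2.752 -2.974
f 2 4 1
f 5 2 1
f 1 4 3
f 3 5 1
f 2 8 4
f 6 2 5
f 6 8 2
f 4 8 3
f 7 5 3
f 3 8 7
f 7 6 5
f 8 6 7
f 10 9 12
f 10 12 11
f 12 9 13
f 12 13 11
f 13 9 14
f 13 14 11
f 14 9 15
f 14 15 11
f 15 9 16
f 15 16 11
f 16 9 17
f 16 17 11
f 17 9 18
f 17 18 11
f 18 9 19
f 18 19 11
f 19 9 20
f 19 20 11
f 20 9 10
f 20 10 11
f 22 24 21
f 25 22 21
f 21 24 23
f 23 25 21
f 22 28 24
f 26 22 25
f 26 28 22
f 24 28 23
f 27 25 23
f 23 28 27
f 27 26 25
f 28 26 27
f 30 32 29
f 33 30 29
f 29 32 31
f 31 33 29
f 30 36 32
f 34 30 33
f 34 36 30
f 32 36 31
f 35 33 31
f 31 36 35
f 35 34 33
f 36 34 35
f 37 74 53
f 74 48 77
f 53 77 42
f 74 77 53
f 37 53 49
f 53 42 54
f 49 54 38
f 53 54 49
f 37 49 58
f 49 38 59
f 58 59 44
f 49 59 58
f 37 58 70
f 58 44 73
f 70 73 47
f 58 73 70
f 37 70 74
f 70 47 78
f 74 78 48
f 70 78 74
f 38 54 65
f 54 42 68
f 65 68 46
f 54 68 65
f 42 77 55
f 77 48 76
f 55 76 41
f 77 76 55
f 48 78 75
f 78 47 71
f 75 71 39
f 78 71 75
f 47 73 72
f 73 44 60
f 72 60 43
f 73 60 72
f 44 59 64
f 59 38 61
f 64 61 45
f 59 61 64
f 40 66 52
f 66 46 67
f 52 67 41
f 66 67 52
f 40 52 50
f 52 41 51
f 50 51 39
f 52 51 50
f 40 50 57
f 50 39 56
f 57 56 43
f 50 56 57
f 40 57 62
f 57 43 63
f 62 63 45
f 57 63 62
f 40 62 66
f 62 45 69
f 66 69 46
f 62 69 66
f 41 67 55
f 67 46 68
f 55 68 42
f 67 68 55
f 39 51 75
f 51 41 76
f 75 76 48
f 51 76 75
f 43 56 72
f 56 39 71
f 72 71 47
f 56 71 72
f 45 63 64
f 63 43 60
f 64 60 44
f 63 60 64
f 46 69 65
f 69 45 61
f 65 61 38
f 69 61 65



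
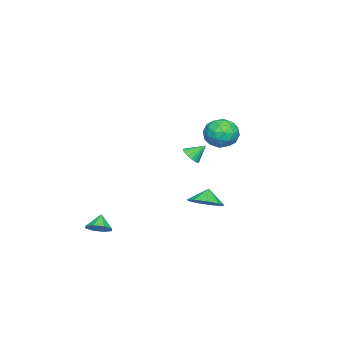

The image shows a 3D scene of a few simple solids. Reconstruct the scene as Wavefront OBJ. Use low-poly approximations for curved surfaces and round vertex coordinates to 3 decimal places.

v -1.615 0.717 -3.806
v -0.747 0.372 -3.264
v -2.165 0.703 -2.934
v -0.767 1.11 -3.265
v -1.184 1.665 -3.518
v -1.803 1.776 -3.906
v -2.334 1.392 -4.247
v -2.529 0.692 -4.382
v -2.296 0.004 -4.247
v -1.745 -0.35 -3.905
v -1.133 -0.205 -3.517
v 2.102 1.311 1.421
v 2.584 1.686 1.267
v 1.778 2.029 2.159
v 2.396 1.769 1.104
v 2.158 1.772 0.996
v 1.91 1.696 0.961
v 1.695 1.553 1.006
v 1.55 1.368 1.123
v 1.501 1.173 1.291
v 1.556 1.002 1.482
v 1.706 0.884 1.662
v 1.923 0.84 1.801
v 2.172 0.878 1.874
v 2.409 0.99 1.868
v 2.593 1.158 1.786
v 2.691 1.352 1.64
v 2.688 1.539 1.457
v 2.33 3.911 2.899
v 2.894 3.995 3.757
v 2.046 2.305 3.243
v 2.61 2.389 4.101
v 1.699 2.866 4.035
v 1.875 3.859 3.822
v 3.065 2.441 3.178
v 3.241 3.434 2.965
v 3.349 3.087 3.929
v 2.504 3.349 4.459
v 2.436 2.951 2.541
v 1.591 3.213 3.071
v 2.637 4.094 3.298
v 2.303 2.206 3.702
v 1.768 2.486 3.663
v 2.099 2.536 4.168
v 2.038 4.014 3.336
v 2.369 4.063 3.84
v 1.667 3.4 4.004
v 2.571 2.237 3.16
v 2.902 2.286 3.664
v 2.841 3.764 2.832
v 3.172 3.814 3.337
v 3.273 2.9 2.996
v 3.236 3.61 3.903
v 3.069 2.665 4.106
v 3.336 2.696 3.563
v 3.439 3.28 3.438
v 2.739 3.764 4.215
v 2.573 2.82 4.417
v 2.037 3.1 4.378
v 2.14 3.684 4.253
v 3.007 3.23 4.316
v 2.367 3.48 2.583
v 2.201 2.536 2.785
v 2.8 2.616 2.747
v 2.903 3.2 2.622
v 1.871 3.635 2.894
v 1.704 2.69 3.097
v 1.501 3.02 3.562
v 1.604 3.604 3.437
v 1.933 3.07 2.684
v 3.844 -3.344 -4.126
v 4.437 -3.385 -3.621
v 3.176 -3.476 -3.354
v 4.239 -2.827 -3.697
v 3.81 -2.572 -4.025
v 3.401 -2.77 -4.412
v 3.251 -3.304 -4.632
v 3.449 -3.862 -4.556
v 3.878 -4.117 -4.228
v 4.287 -3.919 -3.841
f 2 1 4
f 2 4 3
f 4 1 5
f 4 5 3
f 5 1 6
f 5 6 3
f 6 1 7
f 6 7 3
f 7 1 8
f 7 8 3
f 8 1 9
f 8 9 3
f 9 1 10
f 9 10 3
f 10 1 11
f 10 11 3
f 11 1 2
f 11 2 3
f 13 12 15
f 13 15 14
f 15 12 16
f 15 16 14
f 16 12 17
f 16 17 14
f 17 12 18
f 17 18 14
f 18 12 19
f 18 19 14
f 19 12 20
f 19 20 14
f 20 12 21
f 20 21 14
f 21 12 22
f 21 22 14
f 22 12 23
f 22 23 14
f 23 12 24
f 23 24 14
f 24 12 25
f 24 25 14
f 25 12 26
f 25 26 14
f 26 12 27
f 26 27 14
f 27 12 28
f 27 28 14
f 28 12 13
f 28 13 14
f 29 66 45
f 66 40 69
f 45 69 34
f 66 69 45
f 29 45 41
f 45 34 46
f 41 46 30
f 45 46 41
f 29 41 50
f 41 30 51
f 50 51 36
f 41 51 50
f 29 50 62
f 50 36 65
f 62 65 39
f 50 65 62
f 29 62 66
f 62 39 70
f 66 70 40
f 62 70 66
f 30 46 57
f 46 34 60
f 57 60 38
f 46 60 57
f 34 69 47
f 69 40 68
f 47 68 33
f 69 68 47
f 40 70 67
f 70 39 63
f 67 63 31
f 70 63 67
f 39 65 64
f 65 36 52
f 64 52 35
f 65 52 64
f 36 51 56
f 51 30 53
f 56 53 37
f 51 53 56
f 32 58 44
f 58 38 59
f 44 59 33
f 58 59 44
f 32 44 42
f 44 33 43
f 42 43 31
f 44 43 42
f 32 42 49
f 42 31 48
f 49 48 35
f 42 48 49
f 32 49 54
f 49 35 55
f 54 55 37
f 49 55 54
f 32 54 58
f 54 37 61
f 58 61 38
f 54 61 58
f 33 59 47
f 59 38 60
f 47 60 34
f 59 60 47
f 31 43 67
f 43 33 68
f 67 68 40
f 43 68 67
f 35 48 64
f 48 31 63
f 64 63 39
f 48 63 64
f 37 55 56
f 55 35 52
f 56 52 36
f 55 52 56
f 38 61 57
f 61 37 53
f 57 53 30
f 61 53 57
f 72 71 74
f 72 74 73
f 74 71 75
f 74 75 73
f 75 71 76
f 75 76 73
f 76 71 77
f 76 77 73
f 77 71 78
f 77 78 73
f 78 71 79
f 78 79 73
f 79 71 80
f 79 80 73
f 80 71 72
f 80 72 73



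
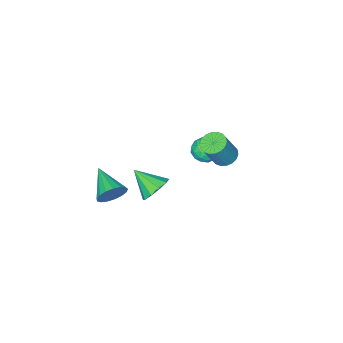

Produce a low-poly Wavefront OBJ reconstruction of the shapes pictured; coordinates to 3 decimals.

v -2.394 0.563 -3.707
v -1.885 0.082 -3.392
v -2.995 -0.402 -4.208
v -2.486 -0.883 -3.893
v -2.98 -0.501 -3.447
v -2.609 0.095 -3.137
v -2.271 -0.415 -4.463
v -1.9 0.181 -4.153
v -1.809 -0.523 -3.86
v -2.247 -0.576 -3.232
v -2.633 0.256 -4.368
v -3.071 0.203 -3.74
v -2.086 0.407 -3.506
v -2.794 -0.727 -4.094
v -3.084 -0.502 -3.832
v -2.785 -0.785 -3.647
v -2.512 0.415 -3.356
v -2.213 0.132 -3.171
v -2.857 -0.21 -3.203
v -2.667 -0.452 -4.429
v -2.368 -0.735 -4.244
v -2.095 0.465 -3.953
v -1.796 0.182 -3.768
v -2.023 -0.11 -4.397
v -1.743 -0.231 -3.595
v -2.096 -0.798 -3.89
v -1.97 -0.523 -4.225
v -1.752 -0.173 -4.043
v -2 -0.262 -3.226
v -2.354 -0.829 -3.521
v -2.644 -0.605 -3.258
v -2.426 -0.254 -3.076
v -1.956 -0.617 -3.501
v -2.526 0.509 -4.079
v -2.88 -0.058 -4.374
v -2.454 -0.066 -4.524
v -2.236 0.285 -4.342
v -2.784 0.478 -3.71
v -3.137 -0.089 -4.005
v -3.128 -0.147 -3.557
v -2.91 0.203 -3.375
v -2.924 0.297 -4.099
v 3.868 0.369 -2.654
v 4.326 0.472 -2.031
v 3.412 -1.149 -2.066
v 3.997 0.613 -1.925
v 3.638 0.697 -1.985
v 3.332 0.706 -2.199
v 3.149 0.638 -2.517
v 3.131 0.508 -2.866
v 3.281 0.346 -3.167
v 3.566 0.189 -3.351
v 3.92 0.074 -3.374
v 4.263 0.025 -3.233
v 4.514 0.056 -2.959
v 4.618 0.158 -2.615
v 4.55 0.308 -2.281
v -1.422 2.246 -1.77
v -1.062 2.763 -1.964
v -0.297 2.771 -0.525
v -0.658 2.254 -0.33
v -1.296 2.89 -1.84
v -0.531 2.898 -0.401
v -1.555 2.889 -1.703
v -0.791 2.897 -0.263
v -1.788 2.761 -1.578
v -1.024 2.769 -0.139
v -1.949 2.53 -1.492
v -1.184 2.538 -0.052
v -2.005 2.244 -1.46
v -1.241 2.252 -0.021
v -1.946 1.958 -1.49
v -1.181 1.966 -0.051
v -1.783 1.729 -1.575
v -1.018 1.737 -0.136
v -1.549 1.602 -1.699
v -0.784 1.61 -0.26
v -1.289 1.603 -1.837
v -0.525 1.611 -0.397
v -1.056 1.731 -1.961
v -0.292 1.739 -0.522
v -0.896 1.962 -2.048
v -0.131 1.97 -0.608
v -0.839 2.248 -2.079
v -0.075 2.256 -0.64
v -0.899 2.534 -2.049
v -0.134 2.542 -0.61
v 3.648 3.17 -0.265
v 4.272 3.572 0.035
v 3.972 2.05 0.565
v 3.878 3.668 0.318
v 3.396 3.573 0.378
v 3.011 3.325 0.193
v 2.869 3.017 -0.167
v 3.025 2.767 -0.564
v 3.419 2.672 -0.847
v 3.901 2.766 -0.908
v 4.286 3.015 -0.722
v 4.428 3.322 -0.362
f 1 38 17
f 38 12 41
f 17 41 6
f 38 41 17
f 1 17 13
f 17 6 18
f 13 18 2
f 17 18 13
f 1 13 22
f 13 2 23
f 22 23 8
f 13 23 22
f 1 22 34
f 22 8 37
f 34 37 11
f 22 37 34
f 1 34 38
f 34 11 42
f 38 42 12
f 34 42 38
f 2 18 29
f 18 6 32
f 29 32 10
f 18 32 29
f 6 41 19
f 41 12 40
f 19 40 5
f 41 40 19
f 12 42 39
f 42 11 35
f 39 35 3
f 42 35 39
f 11 37 36
f 37 8 24
f 36 24 7
f 37 24 36
f 8 23 28
f 23 2 25
f 28 25 9
f 23 25 28
f 4 30 16
f 30 10 31
f 16 31 5
f 30 31 16
f 4 16 14
f 16 5 15
f 14 15 3
f 16 15 14
f 4 14 21
f 14 3 20
f 21 20 7
f 14 20 21
f 4 21 26
f 21 7 27
f 26 27 9
f 21 27 26
f 4 26 30
f 26 9 33
f 30 33 10
f 26 33 30
f 5 31 19
f 31 10 32
f 19 32 6
f 31 32 19
f 3 15 39
f 15 5 40
f 39 40 12
f 15 40 39
f 7 20 36
f 20 3 35
f 36 35 11
f 20 35 36
f 9 27 28
f 27 7 24
f 28 24 8
f 27 24 28
f 10 33 29
f 33 9 25
f 29 25 2
f 33 25 29
f 44 43 46
f 44 46 45
f 46 43 47
f 46 47 45
f 47 43 48
f 47 48 45
f 48 43 49
f 48 49 45
f 49 43 50
f 49 50 45
f 50 43 51
f 50 51 45
f 51 43 52
f 51 52 45
f 52 43 53
f 52 53 45
f 53 43 54
f 53 54 45
f 54 43 55
f 54 55 45
f 55 43 56
f 55 56 45
f 56 43 57
f 56 57 45
f 57 43 44
f 57 44 45
f 59 58 62
f 59 62 60
f 60 62 63
f 60 63 61
f 62 58 64
f 62 64 63
f 63 64 65
f 63 65 61
f 64 58 66
f 64 66 65
f 65 66 67
f 65 67 61
f 66 58 68
f 66 68 67
f 67 68 69
f 67 69 61
f 68 58 70
f 68 70 69
f 69 70 71
f 69 71 61
f 70 58 72
f 70 72 71
f 71 72 73
f 71 73 61
f 72 58 74
f 72 74 73
f 73 74 75
f 73 75 61
f 74 58 76
f 74 76 75
f 75 76 77
f 75 77 61
f 76 58 78
f 76 78 77
f 77 78 79
f 77 79 61
f 78 58 80
f 78 80 79
f 79 80 81
f 79 81 61
f 80 58 82
f 80 82 81
f 81 82 83
f 81 83 61
f 82 58 84
f 82 84 83
f 83 84 85
f 83 85 61
f 84 58 86
f 84 86 85
f 85 86 87
f 85 87 61
f 86 58 59
f 86 59 87
f 87 59 60
f 87 60 61
f 89 88 91
f 89 91 90
f 91 88 92
f 91 92 90
f 92 88 93
f 92 93 90
f 93 88 94
f 93 94 90
f 94 88 95
f 94 95 90
f 95 88 96
f 95 96 90
f 96 88 97
f 96 97 90
f 97 88 98
f 97 98 90
f 98 88 99
f 98 99 90
f 99 88 89
f 99 89 90



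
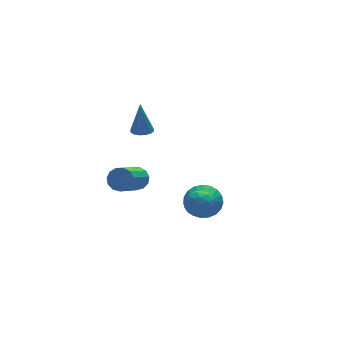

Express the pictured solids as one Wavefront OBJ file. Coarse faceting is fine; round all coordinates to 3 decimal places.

v 0.901 0.144 -3.884
v 1.324 -0.516 -4.597
v 0.679 -0.784 -3.156
v 1.675 -0.408 -4.353
v 1.891 -0.205 -4.027
v 1.937 0.059 -3.677
v 1.803 0.337 -3.363
v 1.514 0.582 -3.138
v 1.118 0.752 -3.043
v 0.685 0.816 -3.093
v 0.289 0.764 -3.28
v -0.001 0.605 -3.571
v -0.135 0.366 -3.916
v -0.09 0.089 -4.256
v 0.126 -0.179 -4.531
v 0.477 -0.39 -4.695
v 0.9 -0.51 -4.718
v -0.84 -2.932 -1.983
v -0.242 -3.371 -1.587
v -1.698 -3.169 -0.953
v -1.1 -3.608 -0.557
v -1.022 -2.775 -0.644
v -0.492 -2.628 -1.28
v -1.448 -3.912 -1.26
v -0.918 -3.765 -1.896
v -0.618 -3.976 -1.139
v -0.355 -3.274 -0.759
v -1.585 -3.266 -1.781
v -1.322 -2.564 -1.401
v -0.466 -3.131 -1.876
v -1.474 -3.409 -0.664
v -1.428 -2.92 -0.716
v -1.077 -3.178 -0.483
v -0.613 -2.694 -1.695
v -0.262 -2.952 -1.462
v -0.72 -2.602 -0.908
v -1.678 -3.588 -1.078
v -1.327 -3.846 -0.845
v -0.863 -3.362 -2.057
v -0.512 -3.62 -1.824
v -1.22 -3.938 -1.632
v -0.335 -3.744 -1.379
v -0.839 -3.884 -0.774
v -1.044 -4.062 -1.187
v -0.732 -3.976 -1.561
v -0.181 -3.331 -1.156
v -0.684 -3.471 -0.55
v -0.639 -2.981 -0.601
v -0.328 -2.895 -0.976
v -0.401 -3.687 -0.893
v -1.256 -3.069 -1.99
v -1.759 -3.209 -1.384
v -1.612 -3.645 -1.564
v -1.301 -3.559 -1.939
v -1.101 -2.656 -1.766
v -1.605 -2.796 -1.161
v -1.208 -2.564 -0.979
v -0.896 -2.478 -1.353
v -1.539 -2.853 -1.647
v -2.157 0.985 1.908
v -1.779 1.462 1.875
v -2.183 1.135 3.792
v -2.068 1.587 1.861
v -2.382 1.55 1.86
v -2.635 1.362 1.872
v -2.761 1.073 1.893
v -2.724 0.76 1.918
v -2.536 0.508 1.941
v -2.246 0.383 1.955
v -1.932 0.42 1.956
v -1.679 0.608 1.945
v -1.554 0.897 1.923
v -1.59 1.21 1.898
v -1.676 2.93 -3.085
v -1.255 2.307 -3.196
v -2.644 1.187 -2.166
v -3.064 1.81 -2.055
v -1.121 2.479 -2.827
v -2.509 1.359 -1.797
v -1.163 2.795 -2.541
v -2.551 1.675 -1.511
v -1.368 3.153 -2.427
v -2.756 2.033 -1.397
v -1.67 3.441 -2.522
v -3.059 2.321 -1.492
v -1.975 3.566 -2.796
v -3.363 2.446 -1.766
v -2.184 3.49 -3.162
v -3.573 2.37 -2.132
v -2.232 3.236 -3.503
v -3.621 2.115 -2.473
v -2.104 2.884 -3.711
v -3.492 1.764 -2.682
v -1.839 2.548 -3.721
v -3.228 1.428 -2.691
v -1.523 2.332 -3.529
v -2.911 1.212 -2.499
f 2 1 4
f 2 4 3
f 4 1 5
f 4 5 3
f 5 1 6
f 5 6 3
f 6 1 7
f 6 7 3
f 7 1 8
f 7 8 3
f 8 1 9
f 8 9 3
f 9 1 10
f 9 10 3
f 10 1 11
f 10 11 3
f 11 1 12
f 11 12 3
f 12 1 13
f 12 13 3
f 13 1 14
f 13 14 3
f 14 1 15
f 14 15 3
f 15 1 16
f 15 16 3
f 16 1 17
f 16 17 3
f 17 1 2
f 17 2 3
f 18 55 34
f 55 29 58
f 34 58 23
f 55 58 34
f 18 34 30
f 34 23 35
f 30 35 19
f 34 35 30
f 18 30 39
f 30 19 40
f 39 40 25
f 30 40 39
f 18 39 51
f 39 25 54
f 51 54 28
f 39 54 51
f 18 51 55
f 51 28 59
f 55 59 29
f 51 59 55
f 19 35 46
f 35 23 49
f 46 49 27
f 35 49 46
f 23 58 36
f 58 29 57
f 36 57 22
f 58 57 36
f 29 59 56
f 59 28 52
f 56 52 20
f 59 52 56
f 28 54 53
f 54 25 41
f 53 41 24
f 54 41 53
f 25 40 45
f 40 19 42
f 45 42 26
f 40 42 45
f 21 47 33
f 47 27 48
f 33 48 22
f 47 48 33
f 21 33 31
f 33 22 32
f 31 32 20
f 33 32 31
f 21 31 38
f 31 20 37
f 38 37 24
f 31 37 38
f 21 38 43
f 38 24 44
f 43 44 26
f 38 44 43
f 21 43 47
f 43 26 50
f 47 50 27
f 43 50 47
f 22 48 36
f 48 27 49
f 36 49 23
f 48 49 36
f 20 32 56
f 32 22 57
f 56 57 29
f 32 57 56
f 24 37 53
f 37 20 52
f 53 52 28
f 37 52 53
f 26 44 45
f 44 24 41
f 45 41 25
f 44 41 45
f 27 50 46
f 50 26 42
f 46 42 19
f 50 42 46
f 61 60 63
f 61 63 62
f 63 60 64
f 63 64 62
f 64 60 65
f 64 65 62
f 65 60 66
f 65 66 62
f 66 60 67
f 66 67 62
f 67 60 68
f 67 68 62
f 68 60 69
f 68 69 62
f 69 60 70
f 69 70 62
f 70 60 71
f 70 71 62
f 71 60 72
f 71 72 62
f 72 60 73
f 72 73 62
f 73 60 61
f 73 61 62
f 75 74 78
f 75 78 76
f 76 78 79
f 76 79 77
f 78 74 80
f 78 80 79
f 79 80 81
f 79 81 77
f 80 74 82
f 80 82 81
f 81 82 83
f 81 83 77
f 82 74 84
f 82 84 83
f 83 84 85
f 83 85 77
f 84 74 86
f 84 86 85
f 85 86 87
f 85 87 77
f 86 74 88
f 86 88 87
f 87 88 89
f 87 89 77
f 88 74 90
f 88 90 89
f 89 90 91
f 89 91 77
f 90 74 92
f 90 92 91
f 91 92 93
f 91 93 77
f 92 74 94
f 92 94 93
f 93 94 95
f 93 95 77
f 94 74 96
f 94 96 95
f 95 96 97
f 95 97 77
f 96 74 75
f 96 75 97
f 97 75 76
f 97 76 77



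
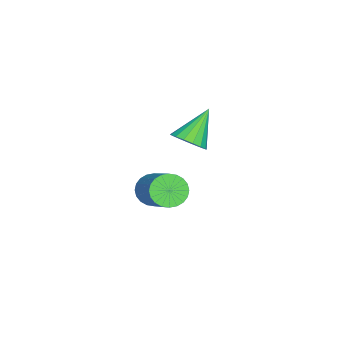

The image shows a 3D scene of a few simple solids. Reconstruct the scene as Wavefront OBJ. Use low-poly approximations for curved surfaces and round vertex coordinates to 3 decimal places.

v 0.622 -1.848 -1.198
v 1.095 -1.85 -0.767
v -0.302 -1.452 -0.182
v 1.097 -1.564 -0.877
v 0.991 -1.343 -1.06
v 0.799 -1.238 -1.275
v 0.568 -1.272 -1.472
v 0.348 -1.438 -1.607
v 0.192 -1.698 -1.648
v 0.134 -1.993 -1.586
v 0.188 -2.254 -1.435
v 0.341 -2.422 -1.23
v 0.559 -2.459 -1.018
v 0.791 -2.355 -0.847
v 0.985 -2.136 -0.757
v 3.058 -2.181 -1.768
v 3.499 -2.47 -2.054
v 4.763 -1.609 -0.978
v 4.322 -1.319 -0.692
v 3.479 -2.277 -2.185
v 4.743 -1.416 -1.109
v 3.395 -2.069 -2.252
v 4.658 -1.208 -1.176
v 3.259 -1.878 -2.246
v 4.523 -1.017 -1.17
v 3.093 -1.734 -2.167
v 4.357 -0.872 -1.091
v 2.922 -1.657 -2.027
v 4.185 -0.796 -0.951
v 2.771 -1.66 -1.848
v 4.035 -0.799 -0.772
v 2.664 -1.742 -1.656
v 3.928 -0.881 -0.58
v 2.617 -1.891 -1.482
v 3.881 -1.03 -0.406
v 2.637 -2.084 -1.351
v 3.901 -1.223 -0.275
v 2.722 -2.292 -1.284
v 3.985 -1.431 -0.208
v 2.857 -2.483 -1.29
v 4.121 -1.622 -0.214
v 3.023 -2.628 -1.369
v 4.287 -1.766 -0.293
v 3.195 -2.704 -1.509
v 4.458 -1.843 -0.433
v 3.345 -2.701 -1.688
v 4.609 -1.84 -0.612
v 3.452 -2.619 -1.88
v 4.716 -1.758 -0.804
f 2 1 4
f 2 4 3
f 4 1 5
f 4 5 3
f 5 1 6
f 5 6 3
f 6 1 7
f 6 7 3
f 7 1 8
f 7 8 3
f 8 1 9
f 8 9 3
f 9 1 10
f 9 10 3
f 10 1 11
f 10 11 3
f 11 1 12
f 11 12 3
f 12 1 13
f 12 13 3
f 13 1 14
f 13 14 3
f 14 1 15
f 14 15 3
f 15 1 2
f 15 2 3
f 17 16 20
f 17 20 18
f 18 20 21
f 18 21 19
f 20 16 22
f 20 22 21
f 21 22 23
f 21 23 19
f 22 16 24
f 22 24 23
f 23 24 25
f 23 25 19
f 24 16 26
f 24 26 25
f 25 26 27
f 25 27 19
f 26 16 28
f 26 28 27
f 27 28 29
f 27 29 19
f 28 16 30
f 28 30 29
f 29 30 31
f 29 31 19
f 30 16 32
f 30 32 31
f 31 32 33
f 31 33 19
f 32 16 34
f 32 34 33
f 33 34 35
f 33 35 19
f 34 16 36
f 34 36 35
f 35 36 37
f 35 37 19
f 36 16 38
f 36 38 37
f 37 38 39
f 37 39 19
f 38 16 40
f 38 40 39
f 39 40 41
f 39 41 19
f 40 16 42
f 40 42 41
f 41 42 43
f 41 43 19
f 42 16 44
f 42 44 43
f 43 44 45
f 43 45 19
f 44 16 46
f 44 46 45
f 45 46 47
f 45 47 19
f 46 16 48
f 46 48 47
f 47 48 49
f 47 49 19
f 48 16 17
f 48 17 49
f 49 17 18
f 49 18 19



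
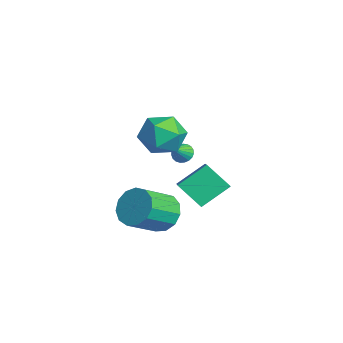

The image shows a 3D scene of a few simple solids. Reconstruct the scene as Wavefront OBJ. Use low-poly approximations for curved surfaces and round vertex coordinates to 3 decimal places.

v -0.059 2.952 -0.326
v 0.348 2.937 -0.695
v 0.599 2.268 0.426
v 0.402 3.123 -0.573
v 0.376 3.279 -0.408
v 0.275 3.379 -0.229
v 0.116 3.404 -0.066
v -0.073 3.352 0.051
v -0.26 3.231 0.104
v -0.411 3.061 0.082
v -0.502 2.872 -0.01
v -0.516 2.698 -0.157
v -0.451 2.567 -0.333
v -0.318 2.502 -0.508
v -0.14 2.516 -0.651
v 0.052 2.605 -0.738
v 0.224 2.754 -0.754
v 1.988 1.742 2.847
v 2.85 1.761 3.634
v 3.07 0.719 1.686
v 3.932 0.738 2.473
v 2.959 0.13 2.688
v 2.29 0.763 3.405
v 3.63 1.717 1.915
v 2.961 2.35 2.632
v 3.865 1.746 3.058
v 3.45 0.765 3.536
v 2.47 1.715 1.784
v 2.055 0.734 2.262
v 2.958 1.228 -2.174
v 3.929 1.539 -2.381
v 4.593 0.123 -1.392
v 3.622 -0.188 -1.186
v 3.77 1.81 -1.886
v 4.434 0.394 -0.898
v 3.354 1.896 -1.483
v 4.018 0.481 -0.494
v 2.812 1.77 -1.299
v 3.476 0.355 -0.311
v 2.316 1.472 -1.393
v 2.98 0.057 -0.405
v 2.024 1.097 -1.735
v 2.688 -0.319 -0.747
v 2.029 0.762 -2.217
v 2.693 -0.653 -1.228
v 2.328 0.576 -2.685
v 2.992 -0.84 -1.696
v 2.828 0.597 -2.991
v 3.492 -0.819 -2.002
v 3.369 0.818 -3.037
v 4.033 -0.598 -2.049
v 3.779 1.169 -2.81
v 4.443 -0.247 -1.821
v 0.22 3.684 -3.655
v -0.563 2.803 -2.573
v 0.017 5.085 -2.66
v -0.766 4.204 -1.578
v 1.706 3.336 -2.862
v 0.923 2.455 -1.78
v 1.503 4.737 -1.867
v 0.72 3.856 -0.785
f 2 1 4
f 2 4 3
f 4 1 5
f 4 5 3
f 5 1 6
f 5 6 3
f 6 1 7
f 6 7 3
f 7 1 8
f 7 8 3
f 8 1 9
f 8 9 3
f 9 1 10
f 9 10 3
f 10 1 11
f 10 11 3
f 11 1 12
f 11 12 3
f 12 1 13
f 12 13 3
f 13 1 14
f 13 14 3
f 14 1 15
f 14 15 3
f 15 1 16
f 15 16 3
f 16 1 17
f 16 17 3
f 17 1 2
f 17 2 3
f 18 29 23
f 18 23 19
f 18 19 25
f 18 25 28
f 18 28 29
f 19 23 27
f 23 29 22
f 29 28 20
f 28 25 24
f 25 19 26
f 21 27 22
f 21 22 20
f 21 20 24
f 21 24 26
f 21 26 27
f 22 27 23
f 20 22 29
f 24 20 28
f 26 24 25
f 27 26 19
f 31 30 34
f 31 34 32
f 32 34 35
f 32 35 33
f 34 30 36
f 34 36 35
f 35 36 37
f 35 37 33
f 36 30 38
f 36 38 37
f 37 38 39
f 37 39 33
f 38 30 40
f 38 40 39
f 39 40 41
f 39 41 33
f 40 30 42
f 40 42 41
f 41 42 43
f 41 43 33
f 42 30 44
f 42 44 43
f 43 44 45
f 43 45 33
f 44 30 46
f 44 46 45
f 45 46 47
f 45 47 33
f 46 30 48
f 46 48 47
f 47 48 49
f 47 49 33
f 48 30 50
f 48 50 49
f 49 50 51
f 49 51 33
f 50 30 52
f 50 52 51
f 51 52 53
f 51 53 33
f 52 30 31
f 52 31 53
f 53 31 32
f 53 32 33
f 55 57 54
f 58 55 54
f 54 57 56
f 56 58 54
f 55 61 57
f 59 55 58
f 59 61 55
f 57 61 56
f 60 58 56
f 56 61 60
f 60 59 58
f 61 59 60



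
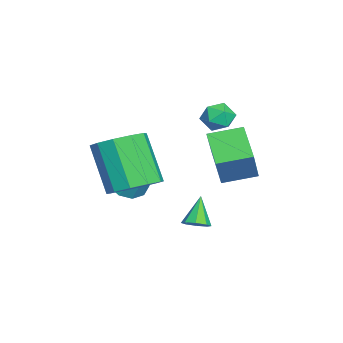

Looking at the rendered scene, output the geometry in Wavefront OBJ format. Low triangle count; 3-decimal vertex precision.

v 1.82 0.735 -4.169
v 2.235 0.752 -3.857
v 1.08 0.825 -3.191
v 2.12 1.114 -3.977
v 1.829 1.253 -4.21
v 1.532 1.089 -4.419
v 1.404 0.718 -4.482
v 1.519 0.356 -4.361
v 1.81 0.217 -4.129
v 2.107 0.38 -3.92
v 0.806 -1.466 -3.05
v 1.477 -0.935 -2.478
v 0.486 -1.642 -0.658
v -0.186 -2.174 -1.23
v 0.98 -0.556 -2.601
v -0.011 -1.263 -0.781
v 0.417 -0.525 -2.896
v -0.574 -1.232 -1.076
v 0.002 -0.854 -3.25
v -0.989 -1.561 -1.429
v -0.106 -1.416 -3.527
v -1.097 -2.124 -1.707
v 0.134 -1.998 -3.622
v -0.857 -2.705 -1.802
v 0.631 -2.377 -3.499
v -0.36 -3.084 -1.679
v 1.194 -2.408 -3.204
v 0.203 -3.115 -1.384
v 1.609 -2.079 -2.851
v 0.618 -2.786 -1.03
v 1.717 -1.516 -2.573
v 0.726 -2.224 -0.753
v -0.817 1.033 -2.066
v -0.079 0.899 -0.744
v -1.08 2.297 -1.791
v -0.342 2.163 -0.469
v 0.562 1.477 -2.791
v 1.3 1.343 -1.469
v 0.299 2.741 -2.516
v 1.037 2.607 -1.194
v -2.332 -2.143 -4.442
v -1.541 -2.371 -4.806
v -1.528 -1.217 -3.278
v -1.717 -1.905 -5.055
v -2.128 -1.531 -5.069
v -2.616 -1.39 -4.844
v -2.996 -1.536 -4.465
v -3.122 -1.914 -4.077
v -2.946 -2.38 -3.829
v -2.536 -2.755 -3.814
v -2.047 -2.896 -4.04
v -1.667 -2.749 -4.419
v -1.939 1.519 -1.284
v -1.323 1.527 -0.966
v -2.317 0.773 -0.534
v -1.701 0.781 -0.216
v -2.112 1.34 -0.189
v -1.879 1.8 -0.653
v -1.761 0.5 -0.847
v -1.528 0.96 -1.311
v -1.213 0.897 -0.695
v -1.43 1.416 -0.289
v -2.21 0.884 -1.211
v -2.427 1.403 -0.805
f 2 1 4
f 2 4 3
f 4 1 5
f 4 5 3
f 5 1 6
f 5 6 3
f 6 1 7
f 6 7 3
f 7 1 8
f 7 8 3
f 8 1 9
f 8 9 3
f 9 1 10
f 9 10 3
f 10 1 2
f 10 2 3
f 12 11 15
f 12 15 13
f 13 15 16
f 13 16 14
f 15 11 17
f 15 17 16
f 16 17 18
f 16 18 14
f 17 11 19
f 17 19 18
f 18 19 20
f 18 20 14
f 19 11 21
f 19 21 20
f 20 21 22
f 20 22 14
f 21 11 23
f 21 23 22
f 22 23 24
f 22 24 14
f 23 11 25
f 23 25 24
f 24 25 26
f 24 26 14
f 25 11 27
f 25 27 26
f 26 27 28
f 26 28 14
f 27 11 29
f 27 29 28
f 28 29 30
f 28 30 14
f 29 11 31
f 29 31 30
f 30 31 32
f 30 32 14
f 31 11 12
f 31 12 32
f 32 12 13
f 32 13 14
f 34 36 33
f 37 34 33
f 33 36 35
f 35 37 33
f 34 40 36
f 38 34 37
f 38 40 34
f 36 40 35
f 39 37 35
f 35 40 39
f 39 38 37
f 40 38 39
f 42 41 44
f 42 44 43
f 44 41 45
f 44 45 43
f 45 41 46
f 45 46 43
f 46 41 47
f 46 47 43
f 47 41 48
f 47 48 43
f 48 41 49
f 48 49 43
f 49 41 50
f 49 50 43
f 50 41 51
f 50 51 43
f 51 41 52
f 51 52 43
f 52 41 42
f 52 42 43
f 53 64 58
f 53 58 54
f 53 54 60
f 53 60 63
f 53 63 64
f 54 58 62
f 58 64 57
f 64 63 55
f 63 60 59
f 60 54 61
f 56 62 57
f 56 57 55
f 56 55 59
f 56 59 61
f 56 61 62
f 57 62 58
f 55 57 64
f 59 55 63
f 61 59 60
f 62 61 54



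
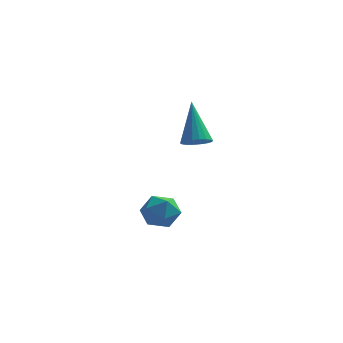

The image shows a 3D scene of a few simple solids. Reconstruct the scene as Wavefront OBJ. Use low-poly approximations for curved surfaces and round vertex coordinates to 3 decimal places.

v 0.877 1.698 2.582
v 1.304 1.947 2.51
v 0.603 2.562 3.938
v 1.156 2.072 2.401
v 0.952 2.122 2.328
v 0.733 2.089 2.305
v 0.543 1.978 2.337
v 0.418 1.812 2.418
v 0.385 1.623 2.531
v 0.449 1.449 2.655
v 0.598 1.325 2.764
v 0.802 1.275 2.837
v 1.021 1.308 2.86
v 1.211 1.419 2.828
v 1.335 1.585 2.747
v 1.368 1.774 2.634
v -0.51 2.693 -0.624
v 0.053 2.493 -0.25
v -0.633 1.627 -1.01
v -0.07 1.427 -0.636
v -0.665 1.609 -0.306
v -0.589 2.268 -0.068
v 0.009 1.852 -1.192
v 0.085 2.511 -0.954
v 0.374 1.973 -0.601
v -0.043 1.823 -0.054
v -0.537 2.297 -1.206
v -0.954 2.147 -0.659
f 2 1 4
f 2 4 3
f 4 1 5
f 4 5 3
f 5 1 6
f 5 6 3
f 6 1 7
f 6 7 3
f 7 1 8
f 7 8 3
f 8 1 9
f 8 9 3
f 9 1 10
f 9 10 3
f 10 1 11
f 10 11 3
f 11 1 12
f 11 12 3
f 12 1 13
f 12 13 3
f 13 1 14
f 13 14 3
f 14 1 15
f 14 15 3
f 15 1 16
f 15 16 3
f 16 1 2
f 16 2 3
f 17 28 22
f 17 22 18
f 17 18 24
f 17 24 27
f 17 27 28
f 18 22 26
f 22 28 21
f 28 27 19
f 27 24 23
f 24 18 25
f 20 26 21
f 20 21 19
f 20 19 23
f 20 23 25
f 20 25 26
f 21 26 22
f 19 21 28
f 23 19 27
f 25 23 24
f 26 25 18



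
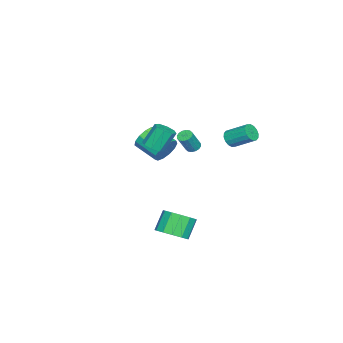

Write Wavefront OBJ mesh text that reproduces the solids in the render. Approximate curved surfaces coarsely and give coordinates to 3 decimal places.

v -3.709 -1.472 0.096
v -3.189 -1.278 0.952
v -3.712 -2.914 1.64
v -4.231 -3.108 0.784
v -3.72 -1.074 1.035
v -4.243 -2.71 1.723
v -4.247 -0.996 0.82
v -4.77 -2.632 1.508
v -4.603 -1.069 0.375
v -5.126 -2.705 1.063
v -4.675 -1.27 -0.159
v -5.198 -2.906 0.529
v -4.441 -1.535 -0.611
v -4.964 -3.171 0.076
v -3.974 -1.781 -0.839
v -4.496 -3.416 -0.152
v -3.422 -1.928 -0.77
v -3.945 -3.564 -0.083
v -2.962 -1.93 -0.426
v -3.485 -3.566 0.261
v -2.739 -1.787 0.084
v -3.261 -3.423 0.771
v -2.823 -1.544 0.598
v -3.346 -3.18 1.285
v -2.914 3.181 2.602
v -2.463 3.442 2.165
v -2.395 4.86 3.081
v -2.846 4.599 3.518
v -2.778 3.538 2.039
v -2.709 4.956 2.956
v -3.129 3.539 2.065
v -3.06 4.957 2.981
v -3.423 3.443 2.234
v -3.354 4.862 3.151
v -3.58 3.278 2.502
v -3.511 4.696 3.418
v -3.559 3.086 2.796
v -3.49 4.505 3.713
v -3.365 2.92 3.039
v -3.297 4.338 3.955
v -3.051 2.824 3.164
v -2.982 4.242 4.081
v -2.7 2.823 3.139
v -2.631 4.241 4.055
v -2.406 2.918 2.969
v -2.337 4.337 3.886
v -2.249 3.084 2.702
v -2.18 4.502 3.618
v -2.27 3.275 2.407
v -2.201 4.694 3.324
v 0.899 -0.434 3.137
v 1.445 -0.788 3.51
v 0.867 -0.2 4.916
v 0.321 0.154 4.543
v 1.596 -0.258 3.35
v 1.018 0.33 4.756
v 1.339 0.169 3.066
v 0.761 0.757 4.472
v 0.824 0.243 2.823
v 0.246 0.831 4.229
v 0.353 -0.08 2.764
v -0.225 0.508 4.17
v 0.202 -0.61 2.924
v -0.376 -0.022 4.33
v 0.459 -1.037 3.208
v -0.119 -0.449 4.614
v 0.974 -1.111 3.451
v 0.396 -0.523 4.857
v 4.3 2.158 -2.111
v 5.126 1.95 -1.448
v 4.187 2.113 -0.226
v 3.36 2.322 -0.889
v 5.122 2.553 -1.532
v 4.182 2.716 -0.31
v 4.856 3.03 -1.8
v 3.917 3.193 -0.578
v 4.414 3.231 -2.167
v 3.475 3.394 -0.944
v 3.935 3.091 -2.516
v 2.996 3.254 -1.293
v 3.572 2.655 -2.736
v 2.633 2.818 -1.514
v 3.44 2.062 -2.758
v 2.501 2.225 -1.536
v 3.581 1.499 -2.575
v 2.642 1.662 -1.353
v 3.95 1.145 -2.244
v 3.011 1.308 -1.022
v 4.43 1.113 -1.871
v 3.491 1.277 -0.649
v 4.868 1.413 -1.575
v 3.929 1.577 -0.352
v -3.227 0.574 1.177
v -2.756 0.652 0.946
v -2.063 0.343 2.251
v -2.533 0.266 2.483
v -2.829 0.898 1.043
v -2.136 0.589 2.348
v -3.008 1.057 1.176
v -2.315 0.748 2.481
v -3.246 1.087 1.309
v -2.553 0.779 2.614
v -3.479 0.98 1.407
v -2.786 0.671 2.713
v -3.644 0.764 1.444
v -2.951 0.455 2.749
v -3.697 0.497 1.409
v -3.004 0.188 2.714
v -3.624 0.251 1.312
v -2.931 -0.058 2.617
v -3.445 0.092 1.179
v -2.752 -0.217 2.484
v -3.207 0.061 1.046
v -2.514 -0.247 2.351
v -2.974 0.169 0.947
v -2.281 -0.14 2.253
v -2.809 0.385 0.911
v -2.116 0.076 2.216
f 2 1 5
f 2 5 3
f 3 5 6
f 3 6 4
f 5 1 7
f 5 7 6
f 6 7 8
f 6 8 4
f 7 1 9
f 7 9 8
f 8 9 10
f 8 10 4
f 9 1 11
f 9 11 10
f 10 11 12
f 10 12 4
f 11 1 13
f 11 13 12
f 12 13 14
f 12 14 4
f 13 1 15
f 13 15 14
f 14 15 16
f 14 16 4
f 15 1 17
f 15 17 16
f 16 17 18
f 16 18 4
f 17 1 19
f 17 19 18
f 18 19 20
f 18 20 4
f 19 1 21
f 19 21 20
f 20 21 22
f 20 22 4
f 21 1 23
f 21 23 22
f 22 23 24
f 22 24 4
f 23 1 2
f 23 2 24
f 24 2 3
f 24 3 4
f 26 25 29
f 26 29 27
f 27 29 30
f 27 30 28
f 29 25 31
f 29 31 30
f 30 31 32
f 30 32 28
f 31 25 33
f 31 33 32
f 32 33 34
f 32 34 28
f 33 25 35
f 33 35 34
f 34 35 36
f 34 36 28
f 35 25 37
f 35 37 36
f 36 37 38
f 36 38 28
f 37 25 39
f 37 39 38
f 38 39 40
f 38 40 28
f 39 25 41
f 39 41 40
f 40 41 42
f 40 42 28
f 41 25 43
f 41 43 42
f 42 43 44
f 42 44 28
f 43 25 45
f 43 45 44
f 44 45 46
f 44 46 28
f 45 25 47
f 45 47 46
f 46 47 48
f 46 48 28
f 47 25 49
f 47 49 48
f 48 49 50
f 48 50 28
f 49 25 26
f 49 26 50
f 50 26 27
f 50 27 28
f 52 51 55
f 52 55 53
f 53 55 56
f 53 56 54
f 55 51 57
f 55 57 56
f 56 57 58
f 56 58 54
f 57 51 59
f 57 59 58
f 58 59 60
f 58 60 54
f 59 51 61
f 59 61 60
f 60 61 62
f 60 62 54
f 61 51 63
f 61 63 62
f 62 63 64
f 62 64 54
f 63 51 65
f 63 65 64
f 64 65 66
f 64 66 54
f 65 51 67
f 65 67 66
f 66 67 68
f 66 68 54
f 67 51 52
f 67 52 68
f 68 52 53
f 68 53 54
f 70 69 73
f 70 73 71
f 71 73 74
f 71 74 72
f 73 69 75
f 73 75 74
f 74 75 76
f 74 76 72
f 75 69 77
f 75 77 76
f 76 77 78
f 76 78 72
f 77 69 79
f 77 79 78
f 78 79 80
f 78 80 72
f 79 69 81
f 79 81 80
f 80 81 82
f 80 82 72
f 81 69 83
f 81 83 82
f 82 83 84
f 82 84 72
f 83 69 85
f 83 85 84
f 84 85 86
f 84 86 72
f 85 69 87
f 85 87 86
f 86 87 88
f 86 88 72
f 87 69 89
f 87 89 88
f 88 89 90
f 88 90 72
f 89 69 91
f 89 91 90
f 90 91 92
f 90 92 72
f 91 69 70
f 91 70 92
f 92 70 71
f 92 71 72
f 94 93 97
f 94 97 95
f 95 97 98
f 95 98 96
f 97 93 99
f 97 99 98
f 98 99 100
f 98 100 96
f 99 93 101
f 99 101 100
f 100 101 102
f 100 102 96
f 101 93 103
f 101 103 102
f 102 103 104
f 102 104 96
f 103 93 105
f 103 105 104
f 104 105 106
f 104 106 96
f 105 93 107
f 105 107 106
f 106 107 108
f 106 108 96
f 107 93 109
f 107 109 108
f 108 109 110
f 108 110 96
f 109 93 111
f 109 111 110
f 110 111 112
f 110 112 96
f 111 93 113
f 111 113 112
f 112 113 114
f 112 114 96
f 113 93 115
f 113 115 114
f 114 115 116
f 114 116 96
f 115 93 117
f 115 117 116
f 116 117 118
f 116 118 96
f 117 93 94
f 117 94 118
f 118 94 95
f 118 95 96

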